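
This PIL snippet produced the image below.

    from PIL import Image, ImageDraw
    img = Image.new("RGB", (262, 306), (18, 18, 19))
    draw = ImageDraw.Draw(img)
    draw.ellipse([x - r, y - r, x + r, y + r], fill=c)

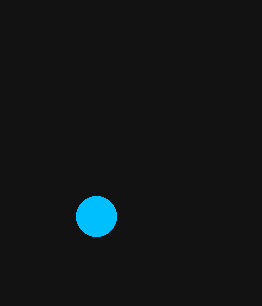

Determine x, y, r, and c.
x = 96, y = 216, r = 20, c = 'deepskyblue'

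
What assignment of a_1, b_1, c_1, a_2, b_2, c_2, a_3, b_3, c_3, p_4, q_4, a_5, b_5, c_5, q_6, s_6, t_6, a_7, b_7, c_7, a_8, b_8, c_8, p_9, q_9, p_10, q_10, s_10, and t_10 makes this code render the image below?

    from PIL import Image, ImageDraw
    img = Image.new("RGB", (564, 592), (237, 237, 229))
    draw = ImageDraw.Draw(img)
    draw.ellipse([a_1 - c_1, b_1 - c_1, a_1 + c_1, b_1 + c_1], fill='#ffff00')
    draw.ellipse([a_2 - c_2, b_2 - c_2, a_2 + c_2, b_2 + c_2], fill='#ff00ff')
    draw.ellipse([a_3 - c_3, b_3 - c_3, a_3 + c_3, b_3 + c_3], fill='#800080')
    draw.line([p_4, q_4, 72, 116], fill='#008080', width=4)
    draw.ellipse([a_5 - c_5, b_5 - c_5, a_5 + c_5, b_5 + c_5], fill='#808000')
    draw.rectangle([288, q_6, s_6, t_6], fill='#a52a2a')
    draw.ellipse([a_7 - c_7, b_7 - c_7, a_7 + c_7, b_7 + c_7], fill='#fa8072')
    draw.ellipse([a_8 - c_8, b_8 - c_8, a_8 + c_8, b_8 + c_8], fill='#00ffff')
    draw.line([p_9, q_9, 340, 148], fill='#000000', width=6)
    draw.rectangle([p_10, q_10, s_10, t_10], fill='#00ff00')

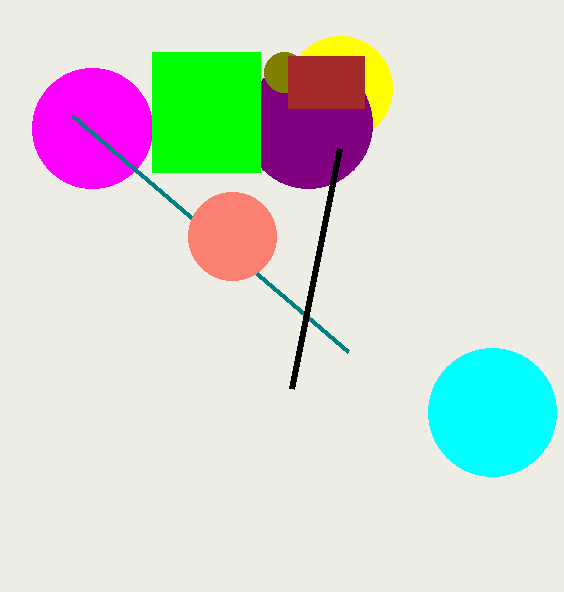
a_1 = 340; b_1 = 88; c_1 = 52; a_2 = 92; b_2 = 128; c_2 = 60; a_3 = 308; b_3 = 124; c_3 = 64; p_4 = 348; q_4 = 352; a_5 = 284; b_5 = 72; c_5 = 20; q_6 = 56; s_6 = 364; t_6 = 108; a_7 = 232; b_7 = 236; c_7 = 44; a_8 = 492; b_8 = 412; c_8 = 64; p_9 = 292; q_9 = 388; p_10 = 152; q_10 = 52; s_10 = 260; t_10 = 172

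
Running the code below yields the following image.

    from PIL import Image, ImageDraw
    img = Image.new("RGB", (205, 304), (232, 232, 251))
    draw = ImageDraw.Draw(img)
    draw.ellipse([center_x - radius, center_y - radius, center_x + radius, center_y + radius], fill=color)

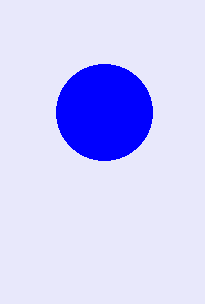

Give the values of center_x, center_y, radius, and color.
center_x = 104
center_y = 112
radius = 48
color = 'blue'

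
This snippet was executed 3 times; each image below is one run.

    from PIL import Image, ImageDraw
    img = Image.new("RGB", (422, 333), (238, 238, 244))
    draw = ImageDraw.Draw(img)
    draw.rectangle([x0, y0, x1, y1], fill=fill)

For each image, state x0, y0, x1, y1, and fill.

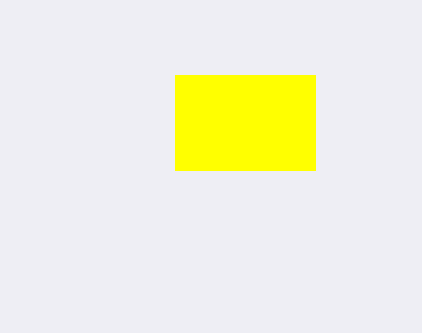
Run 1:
x0 = 175; y0 = 75; x1 = 315; y1 = 170; fill = 'yellow'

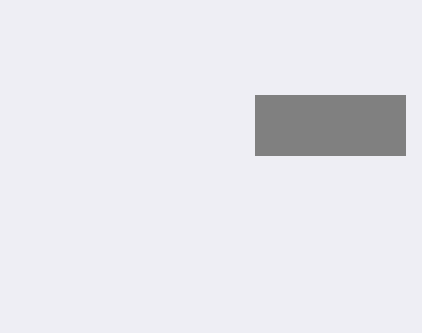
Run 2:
x0 = 255
y0 = 95
x1 = 405
y1 = 155
fill = 'gray'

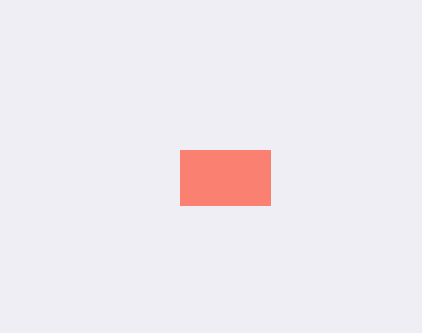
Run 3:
x0 = 180; y0 = 150; x1 = 270; y1 = 205; fill = 'salmon'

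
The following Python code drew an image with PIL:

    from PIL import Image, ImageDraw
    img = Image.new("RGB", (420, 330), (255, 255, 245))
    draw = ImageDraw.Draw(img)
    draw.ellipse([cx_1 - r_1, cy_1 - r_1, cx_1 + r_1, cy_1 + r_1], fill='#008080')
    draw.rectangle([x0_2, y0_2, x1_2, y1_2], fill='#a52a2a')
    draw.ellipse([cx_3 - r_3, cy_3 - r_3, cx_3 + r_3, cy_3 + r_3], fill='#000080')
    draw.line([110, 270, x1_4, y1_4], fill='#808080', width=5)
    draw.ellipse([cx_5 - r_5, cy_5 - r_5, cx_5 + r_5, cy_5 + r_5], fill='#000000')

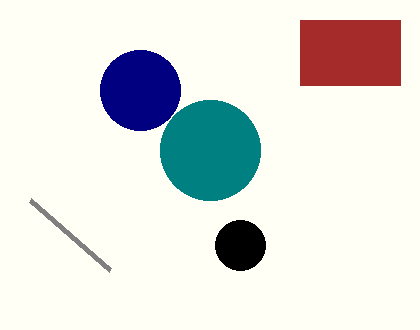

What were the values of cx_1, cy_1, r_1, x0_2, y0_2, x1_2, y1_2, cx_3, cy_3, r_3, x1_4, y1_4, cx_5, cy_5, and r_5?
cx_1 = 210, cy_1 = 150, r_1 = 50, x0_2 = 300, y0_2 = 20, x1_2 = 400, y1_2 = 85, cx_3 = 140, cy_3 = 90, r_3 = 40, x1_4 = 30, y1_4 = 200, cx_5 = 240, cy_5 = 245, r_5 = 25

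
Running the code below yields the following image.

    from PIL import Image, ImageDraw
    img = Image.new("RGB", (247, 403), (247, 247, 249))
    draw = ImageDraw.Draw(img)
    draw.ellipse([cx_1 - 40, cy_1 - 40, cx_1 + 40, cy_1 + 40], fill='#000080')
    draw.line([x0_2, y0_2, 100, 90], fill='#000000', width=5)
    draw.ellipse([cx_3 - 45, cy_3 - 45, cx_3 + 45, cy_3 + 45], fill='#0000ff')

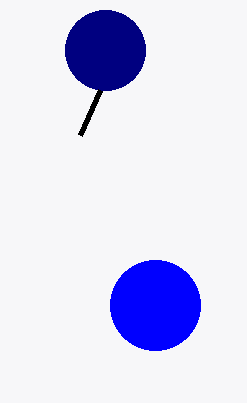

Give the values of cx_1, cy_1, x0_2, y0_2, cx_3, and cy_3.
cx_1 = 105, cy_1 = 50, x0_2 = 80, y0_2 = 135, cx_3 = 155, cy_3 = 305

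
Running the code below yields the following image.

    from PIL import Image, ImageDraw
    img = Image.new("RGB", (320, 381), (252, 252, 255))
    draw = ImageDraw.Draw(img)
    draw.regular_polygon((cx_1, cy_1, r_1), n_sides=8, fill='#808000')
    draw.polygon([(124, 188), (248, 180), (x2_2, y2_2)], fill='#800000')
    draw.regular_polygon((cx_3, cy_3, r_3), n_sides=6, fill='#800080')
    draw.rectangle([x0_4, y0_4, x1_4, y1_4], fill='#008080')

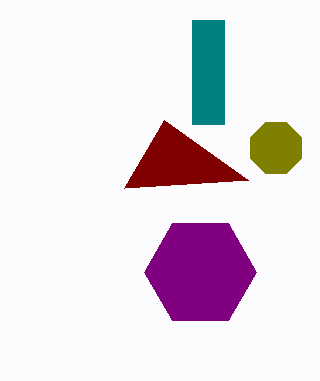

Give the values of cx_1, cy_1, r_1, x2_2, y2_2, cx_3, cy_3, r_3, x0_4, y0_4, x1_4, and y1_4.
cx_1 = 276, cy_1 = 148, r_1 = 28, x2_2 = 164, y2_2 = 120, cx_3 = 200, cy_3 = 272, r_3 = 56, x0_4 = 192, y0_4 = 20, x1_4 = 224, y1_4 = 124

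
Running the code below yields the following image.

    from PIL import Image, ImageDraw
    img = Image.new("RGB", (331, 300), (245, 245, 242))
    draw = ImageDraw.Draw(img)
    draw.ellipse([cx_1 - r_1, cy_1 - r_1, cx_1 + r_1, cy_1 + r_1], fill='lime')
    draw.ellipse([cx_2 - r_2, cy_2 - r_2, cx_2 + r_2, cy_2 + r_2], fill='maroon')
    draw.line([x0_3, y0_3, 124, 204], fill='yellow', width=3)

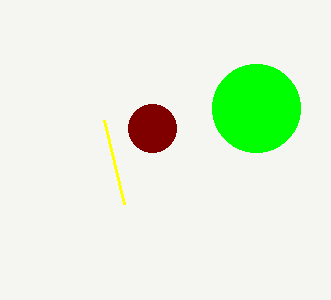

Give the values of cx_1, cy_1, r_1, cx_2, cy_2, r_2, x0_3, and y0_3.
cx_1 = 256; cy_1 = 108; r_1 = 44; cx_2 = 152; cy_2 = 128; r_2 = 24; x0_3 = 104; y0_3 = 120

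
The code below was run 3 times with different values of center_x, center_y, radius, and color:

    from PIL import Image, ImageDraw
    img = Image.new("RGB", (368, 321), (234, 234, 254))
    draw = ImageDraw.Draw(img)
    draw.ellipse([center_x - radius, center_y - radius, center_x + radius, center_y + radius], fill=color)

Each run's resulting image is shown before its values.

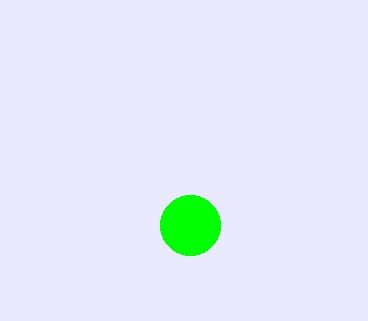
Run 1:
center_x = 190
center_y = 225
radius = 30
color = 'lime'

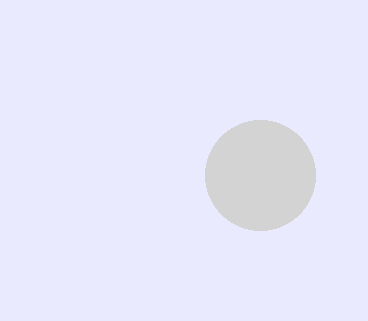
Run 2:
center_x = 260
center_y = 175
radius = 55
color = 'lightgray'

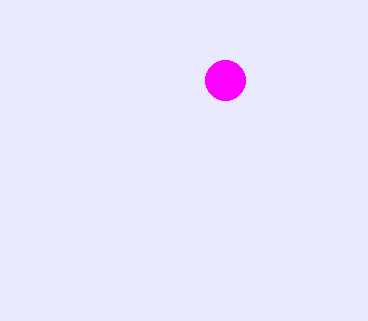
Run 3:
center_x = 225
center_y = 80
radius = 20
color = 'magenta'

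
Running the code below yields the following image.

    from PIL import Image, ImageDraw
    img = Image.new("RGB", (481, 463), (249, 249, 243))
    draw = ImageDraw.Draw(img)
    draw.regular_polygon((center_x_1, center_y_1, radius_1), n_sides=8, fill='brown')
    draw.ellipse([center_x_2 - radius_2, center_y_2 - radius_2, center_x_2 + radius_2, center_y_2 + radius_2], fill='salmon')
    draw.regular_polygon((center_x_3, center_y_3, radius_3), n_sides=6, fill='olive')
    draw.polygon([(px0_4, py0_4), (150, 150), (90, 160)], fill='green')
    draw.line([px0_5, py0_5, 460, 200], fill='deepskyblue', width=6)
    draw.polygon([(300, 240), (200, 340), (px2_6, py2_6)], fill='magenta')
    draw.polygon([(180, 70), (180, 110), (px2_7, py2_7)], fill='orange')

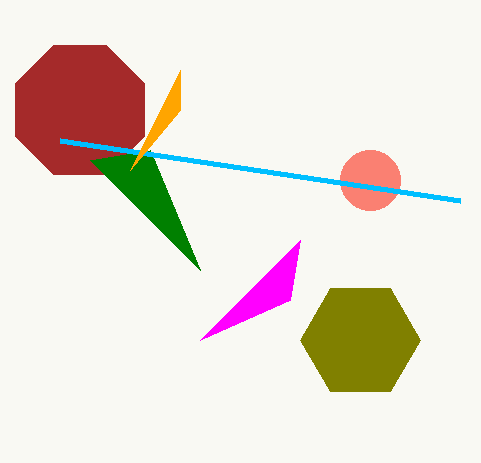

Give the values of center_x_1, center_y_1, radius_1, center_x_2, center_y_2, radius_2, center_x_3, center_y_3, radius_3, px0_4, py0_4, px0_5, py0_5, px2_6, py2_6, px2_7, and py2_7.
center_x_1 = 80; center_y_1 = 110; radius_1 = 70; center_x_2 = 370; center_y_2 = 180; radius_2 = 30; center_x_3 = 360; center_y_3 = 340; radius_3 = 60; px0_4 = 200; py0_4 = 270; px0_5 = 60; py0_5 = 140; px2_6 = 290; py2_6 = 300; px2_7 = 130; py2_7 = 170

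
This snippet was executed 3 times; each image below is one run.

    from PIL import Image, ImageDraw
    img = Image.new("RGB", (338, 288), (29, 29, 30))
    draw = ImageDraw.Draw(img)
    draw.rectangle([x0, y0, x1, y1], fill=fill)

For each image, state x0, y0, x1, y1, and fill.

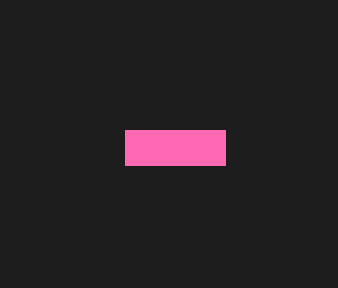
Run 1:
x0 = 125
y0 = 130
x1 = 225
y1 = 165
fill = 'hotpink'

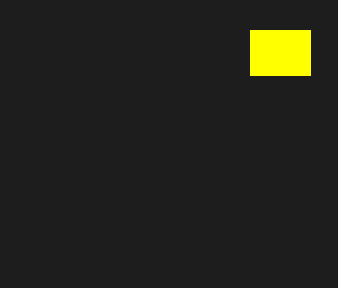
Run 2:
x0 = 250; y0 = 30; x1 = 310; y1 = 75; fill = 'yellow'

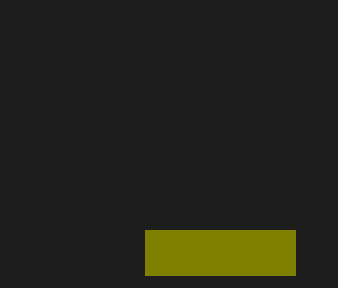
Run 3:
x0 = 145; y0 = 230; x1 = 295; y1 = 275; fill = 'olive'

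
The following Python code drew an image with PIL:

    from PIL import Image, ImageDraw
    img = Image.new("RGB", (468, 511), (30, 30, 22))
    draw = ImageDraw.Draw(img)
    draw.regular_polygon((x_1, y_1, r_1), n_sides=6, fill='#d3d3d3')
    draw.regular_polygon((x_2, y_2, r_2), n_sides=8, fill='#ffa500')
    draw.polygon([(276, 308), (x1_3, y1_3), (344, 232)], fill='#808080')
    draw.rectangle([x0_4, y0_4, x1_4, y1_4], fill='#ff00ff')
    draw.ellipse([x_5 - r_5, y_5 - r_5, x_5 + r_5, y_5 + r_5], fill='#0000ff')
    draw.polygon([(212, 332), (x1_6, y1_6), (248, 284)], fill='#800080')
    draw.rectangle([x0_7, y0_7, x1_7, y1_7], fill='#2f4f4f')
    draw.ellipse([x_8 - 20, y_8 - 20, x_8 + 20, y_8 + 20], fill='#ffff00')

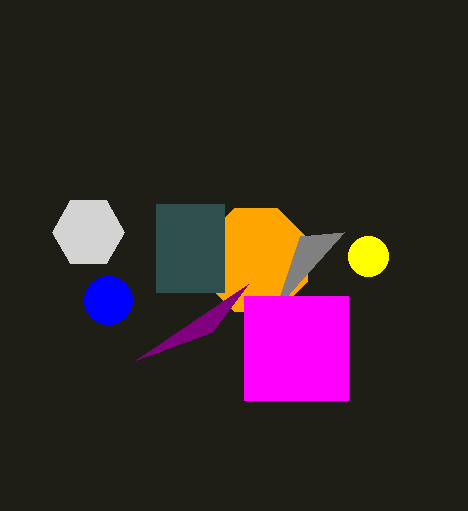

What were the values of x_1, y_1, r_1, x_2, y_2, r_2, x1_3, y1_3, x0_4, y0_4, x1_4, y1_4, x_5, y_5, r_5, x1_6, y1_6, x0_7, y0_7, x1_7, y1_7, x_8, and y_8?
x_1 = 88; y_1 = 232; r_1 = 36; x_2 = 256; y_2 = 260; r_2 = 56; x1_3 = 300; y1_3 = 236; x0_4 = 244; y0_4 = 296; x1_4 = 348; y1_4 = 400; x_5 = 108; y_5 = 300; r_5 = 24; x1_6 = 136; y1_6 = 360; x0_7 = 156; y0_7 = 204; x1_7 = 224; y1_7 = 292; x_8 = 368; y_8 = 256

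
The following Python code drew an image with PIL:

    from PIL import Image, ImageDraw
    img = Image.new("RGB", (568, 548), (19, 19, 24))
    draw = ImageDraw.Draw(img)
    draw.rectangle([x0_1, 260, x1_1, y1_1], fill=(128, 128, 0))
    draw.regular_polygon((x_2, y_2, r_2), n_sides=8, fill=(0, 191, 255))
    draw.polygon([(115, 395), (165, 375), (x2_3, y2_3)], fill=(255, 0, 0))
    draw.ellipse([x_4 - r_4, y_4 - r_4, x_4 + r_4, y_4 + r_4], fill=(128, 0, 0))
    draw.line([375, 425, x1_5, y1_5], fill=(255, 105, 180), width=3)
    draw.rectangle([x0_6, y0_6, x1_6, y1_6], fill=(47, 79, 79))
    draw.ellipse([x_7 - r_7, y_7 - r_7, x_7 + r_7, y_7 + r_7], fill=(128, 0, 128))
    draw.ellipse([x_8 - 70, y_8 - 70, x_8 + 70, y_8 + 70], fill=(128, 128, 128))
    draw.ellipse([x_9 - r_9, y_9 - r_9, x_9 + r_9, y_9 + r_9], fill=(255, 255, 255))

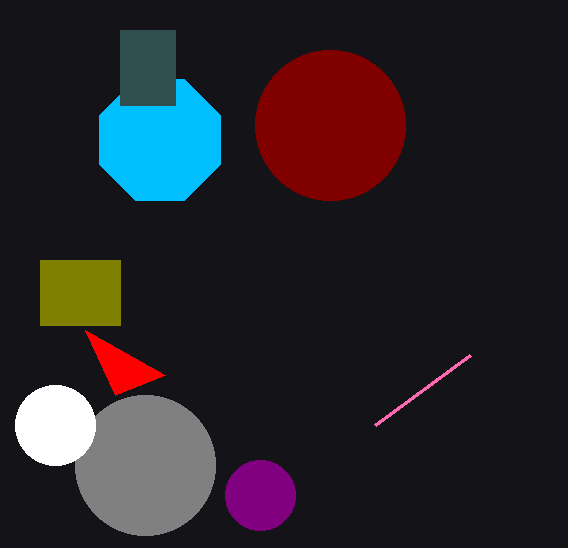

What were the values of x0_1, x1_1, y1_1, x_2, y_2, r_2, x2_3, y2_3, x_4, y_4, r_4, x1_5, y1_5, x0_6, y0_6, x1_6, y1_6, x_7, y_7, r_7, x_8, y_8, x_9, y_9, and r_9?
x0_1 = 40
x1_1 = 120
y1_1 = 325
x_2 = 160
y_2 = 140
r_2 = 65
x2_3 = 85
y2_3 = 330
x_4 = 330
y_4 = 125
r_4 = 75
x1_5 = 470
y1_5 = 355
x0_6 = 120
y0_6 = 30
x1_6 = 175
y1_6 = 105
x_7 = 260
y_7 = 495
r_7 = 35
x_8 = 145
y_8 = 465
x_9 = 55
y_9 = 425
r_9 = 40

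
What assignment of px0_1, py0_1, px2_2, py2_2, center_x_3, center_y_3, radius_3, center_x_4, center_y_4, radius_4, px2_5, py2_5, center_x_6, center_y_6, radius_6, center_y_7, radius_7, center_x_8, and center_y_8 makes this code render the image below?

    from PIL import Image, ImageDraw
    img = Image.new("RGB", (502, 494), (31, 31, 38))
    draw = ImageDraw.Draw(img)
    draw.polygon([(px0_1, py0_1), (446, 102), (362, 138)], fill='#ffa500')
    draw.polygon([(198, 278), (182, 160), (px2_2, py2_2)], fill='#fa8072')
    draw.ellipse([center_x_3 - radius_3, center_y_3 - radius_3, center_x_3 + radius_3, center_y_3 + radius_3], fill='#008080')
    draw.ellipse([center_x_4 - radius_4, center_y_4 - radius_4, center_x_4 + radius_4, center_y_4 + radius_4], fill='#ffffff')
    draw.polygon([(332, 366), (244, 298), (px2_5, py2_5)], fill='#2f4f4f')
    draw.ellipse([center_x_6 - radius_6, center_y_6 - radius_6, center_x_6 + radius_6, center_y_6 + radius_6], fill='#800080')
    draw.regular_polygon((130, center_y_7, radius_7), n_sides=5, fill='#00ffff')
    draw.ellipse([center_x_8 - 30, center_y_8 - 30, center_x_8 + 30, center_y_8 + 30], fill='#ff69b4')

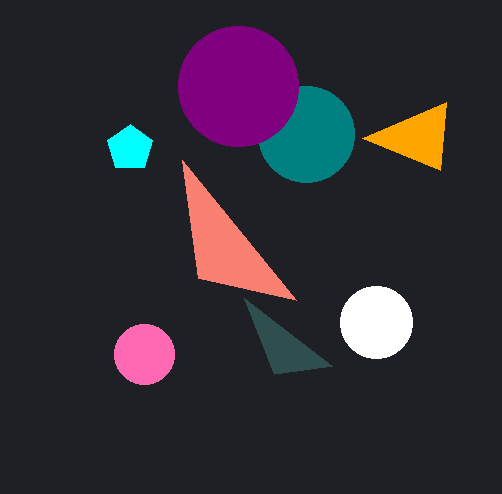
px0_1 = 440, py0_1 = 170, px2_2 = 296, py2_2 = 300, center_x_3 = 306, center_y_3 = 134, radius_3 = 48, center_x_4 = 376, center_y_4 = 322, radius_4 = 36, px2_5 = 274, py2_5 = 374, center_x_6 = 238, center_y_6 = 86, radius_6 = 60, center_y_7 = 148, radius_7 = 24, center_x_8 = 144, center_y_8 = 354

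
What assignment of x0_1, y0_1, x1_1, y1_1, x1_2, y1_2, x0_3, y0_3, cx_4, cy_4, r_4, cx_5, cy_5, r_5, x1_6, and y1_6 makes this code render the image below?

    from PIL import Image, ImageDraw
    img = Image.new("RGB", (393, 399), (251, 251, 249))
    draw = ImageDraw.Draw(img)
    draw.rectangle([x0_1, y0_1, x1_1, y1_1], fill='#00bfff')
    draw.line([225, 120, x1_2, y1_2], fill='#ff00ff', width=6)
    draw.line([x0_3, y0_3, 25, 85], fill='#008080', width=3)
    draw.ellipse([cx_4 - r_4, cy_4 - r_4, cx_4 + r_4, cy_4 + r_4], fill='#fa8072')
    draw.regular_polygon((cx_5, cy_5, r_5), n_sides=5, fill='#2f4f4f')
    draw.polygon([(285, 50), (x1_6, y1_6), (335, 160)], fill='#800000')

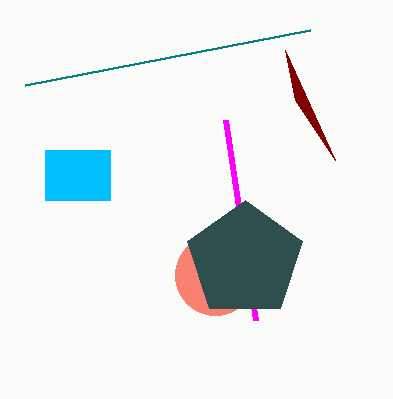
x0_1 = 45; y0_1 = 150; x1_1 = 110; y1_1 = 200; x1_2 = 255; y1_2 = 320; x0_3 = 310; y0_3 = 30; cx_4 = 215; cy_4 = 275; r_4 = 40; cx_5 = 245; cy_5 = 260; r_5 = 60; x1_6 = 295; y1_6 = 100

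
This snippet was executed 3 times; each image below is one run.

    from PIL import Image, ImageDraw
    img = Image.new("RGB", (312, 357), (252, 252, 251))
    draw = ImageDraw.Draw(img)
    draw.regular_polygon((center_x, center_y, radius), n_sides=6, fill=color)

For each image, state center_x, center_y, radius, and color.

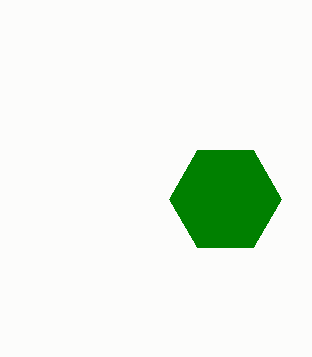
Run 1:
center_x = 225, center_y = 199, radius = 56, color = 'green'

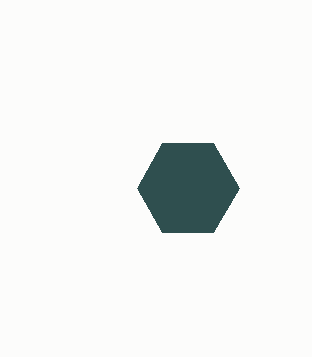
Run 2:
center_x = 188
center_y = 188
radius = 51
color = 'darkslategray'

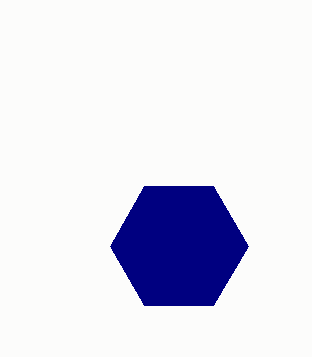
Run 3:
center_x = 179; center_y = 246; radius = 69; color = 'navy'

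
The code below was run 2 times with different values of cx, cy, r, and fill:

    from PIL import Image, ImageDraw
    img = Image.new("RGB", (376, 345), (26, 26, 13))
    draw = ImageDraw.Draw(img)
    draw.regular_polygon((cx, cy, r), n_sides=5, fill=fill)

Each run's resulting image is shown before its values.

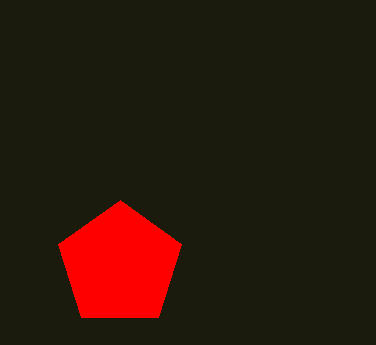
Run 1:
cx = 120; cy = 265; r = 65; fill = 'red'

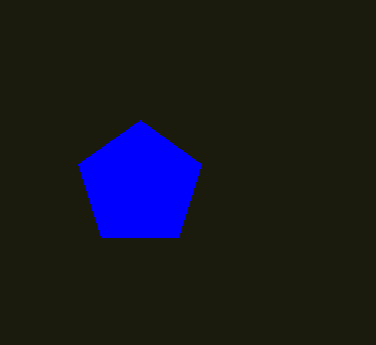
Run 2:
cx = 140, cy = 185, r = 65, fill = 'blue'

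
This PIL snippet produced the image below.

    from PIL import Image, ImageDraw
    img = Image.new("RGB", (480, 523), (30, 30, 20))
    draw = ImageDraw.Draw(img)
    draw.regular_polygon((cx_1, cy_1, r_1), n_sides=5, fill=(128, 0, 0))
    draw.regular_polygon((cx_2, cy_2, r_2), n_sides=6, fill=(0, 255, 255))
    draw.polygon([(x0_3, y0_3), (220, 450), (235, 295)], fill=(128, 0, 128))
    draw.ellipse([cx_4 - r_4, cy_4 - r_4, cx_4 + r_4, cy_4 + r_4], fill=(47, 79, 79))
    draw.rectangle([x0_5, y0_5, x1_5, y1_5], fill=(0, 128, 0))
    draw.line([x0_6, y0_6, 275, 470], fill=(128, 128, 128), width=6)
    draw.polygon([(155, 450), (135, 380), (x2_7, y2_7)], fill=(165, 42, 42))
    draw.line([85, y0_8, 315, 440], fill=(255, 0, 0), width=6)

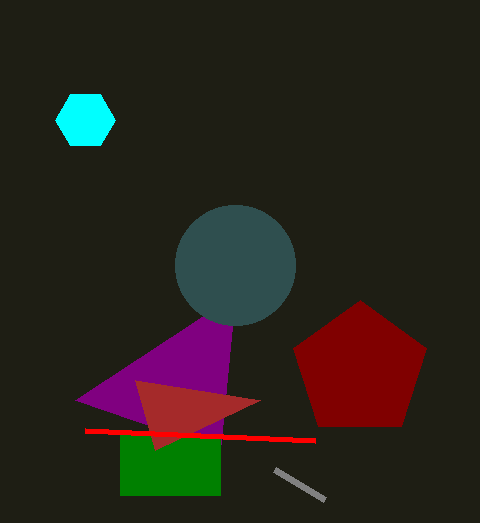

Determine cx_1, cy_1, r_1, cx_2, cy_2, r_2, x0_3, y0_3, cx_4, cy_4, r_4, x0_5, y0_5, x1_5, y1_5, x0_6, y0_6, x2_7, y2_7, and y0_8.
cx_1 = 360; cy_1 = 370; r_1 = 70; cx_2 = 85; cy_2 = 120; r_2 = 30; x0_3 = 75; y0_3 = 400; cx_4 = 235; cy_4 = 265; r_4 = 60; x0_5 = 120; y0_5 = 435; x1_5 = 220; y1_5 = 495; x0_6 = 325; y0_6 = 500; x2_7 = 260; y2_7 = 400; y0_8 = 430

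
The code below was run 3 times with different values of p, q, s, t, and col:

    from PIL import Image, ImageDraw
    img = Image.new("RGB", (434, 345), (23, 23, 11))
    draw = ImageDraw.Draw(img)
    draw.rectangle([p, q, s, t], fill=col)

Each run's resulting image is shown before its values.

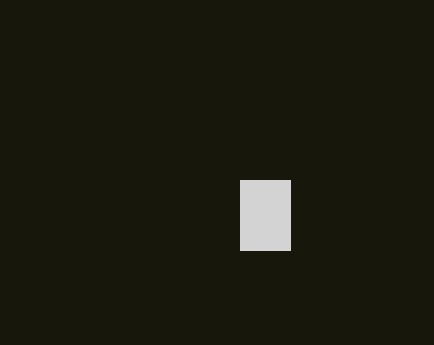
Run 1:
p = 240
q = 180
s = 290
t = 250
col = 'lightgray'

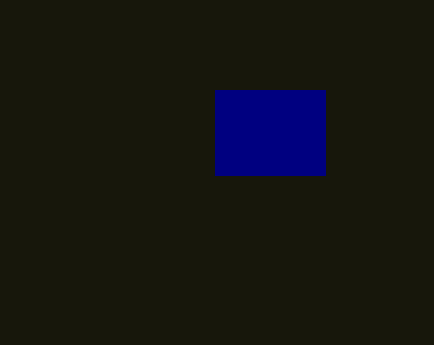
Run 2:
p = 215, q = 90, s = 325, t = 175, col = 'navy'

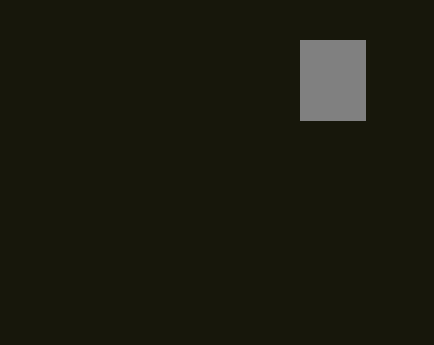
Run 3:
p = 300; q = 40; s = 365; t = 120; col = 'gray'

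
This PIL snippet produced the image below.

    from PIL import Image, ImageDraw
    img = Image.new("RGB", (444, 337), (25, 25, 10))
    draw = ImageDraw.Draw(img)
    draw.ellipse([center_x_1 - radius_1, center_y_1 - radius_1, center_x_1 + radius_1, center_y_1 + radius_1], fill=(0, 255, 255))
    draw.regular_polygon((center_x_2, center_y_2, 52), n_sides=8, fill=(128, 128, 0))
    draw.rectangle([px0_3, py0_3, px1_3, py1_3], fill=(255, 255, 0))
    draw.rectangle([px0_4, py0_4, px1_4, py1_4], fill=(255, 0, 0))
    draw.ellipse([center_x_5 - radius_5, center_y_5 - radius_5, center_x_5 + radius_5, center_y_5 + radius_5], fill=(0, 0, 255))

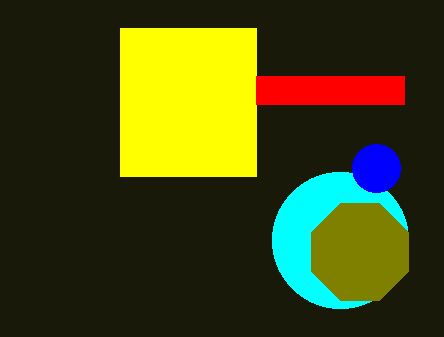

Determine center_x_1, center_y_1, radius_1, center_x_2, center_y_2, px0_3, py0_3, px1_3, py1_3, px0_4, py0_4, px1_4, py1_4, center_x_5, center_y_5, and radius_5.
center_x_1 = 340; center_y_1 = 240; radius_1 = 68; center_x_2 = 360; center_y_2 = 252; px0_3 = 120; py0_3 = 28; px1_3 = 256; py1_3 = 176; px0_4 = 256; py0_4 = 76; px1_4 = 404; py1_4 = 104; center_x_5 = 376; center_y_5 = 168; radius_5 = 24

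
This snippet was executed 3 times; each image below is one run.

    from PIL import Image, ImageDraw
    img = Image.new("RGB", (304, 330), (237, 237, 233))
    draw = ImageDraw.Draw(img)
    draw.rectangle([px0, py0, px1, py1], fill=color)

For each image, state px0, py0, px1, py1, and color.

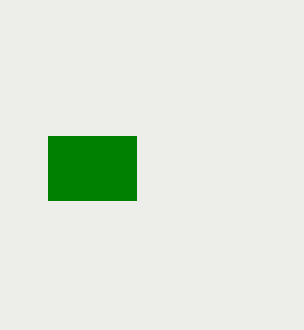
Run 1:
px0 = 48, py0 = 136, px1 = 136, py1 = 200, color = 'green'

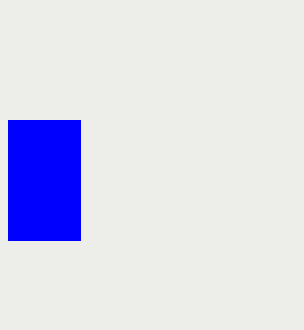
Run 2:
px0 = 8
py0 = 120
px1 = 80
py1 = 240
color = 'blue'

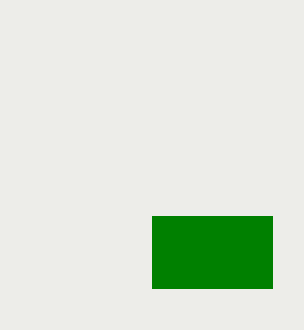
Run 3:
px0 = 152, py0 = 216, px1 = 272, py1 = 288, color = 'green'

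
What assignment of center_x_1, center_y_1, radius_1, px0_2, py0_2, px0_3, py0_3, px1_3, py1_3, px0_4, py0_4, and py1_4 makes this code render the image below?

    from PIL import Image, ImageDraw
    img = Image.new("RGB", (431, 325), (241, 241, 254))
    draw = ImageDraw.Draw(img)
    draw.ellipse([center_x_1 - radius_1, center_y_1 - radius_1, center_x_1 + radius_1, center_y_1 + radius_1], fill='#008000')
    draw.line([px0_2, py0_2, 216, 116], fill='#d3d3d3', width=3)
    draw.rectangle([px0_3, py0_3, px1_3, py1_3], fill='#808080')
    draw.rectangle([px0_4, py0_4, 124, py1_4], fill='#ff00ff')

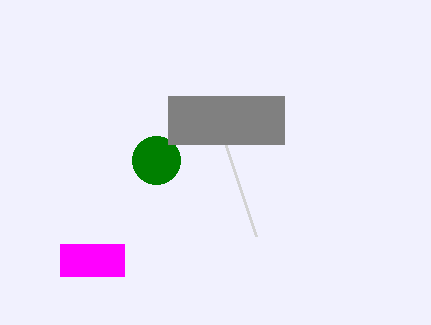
center_x_1 = 156
center_y_1 = 160
radius_1 = 24
px0_2 = 256
py0_2 = 236
px0_3 = 168
py0_3 = 96
px1_3 = 284
py1_3 = 144
px0_4 = 60
py0_4 = 244
py1_4 = 276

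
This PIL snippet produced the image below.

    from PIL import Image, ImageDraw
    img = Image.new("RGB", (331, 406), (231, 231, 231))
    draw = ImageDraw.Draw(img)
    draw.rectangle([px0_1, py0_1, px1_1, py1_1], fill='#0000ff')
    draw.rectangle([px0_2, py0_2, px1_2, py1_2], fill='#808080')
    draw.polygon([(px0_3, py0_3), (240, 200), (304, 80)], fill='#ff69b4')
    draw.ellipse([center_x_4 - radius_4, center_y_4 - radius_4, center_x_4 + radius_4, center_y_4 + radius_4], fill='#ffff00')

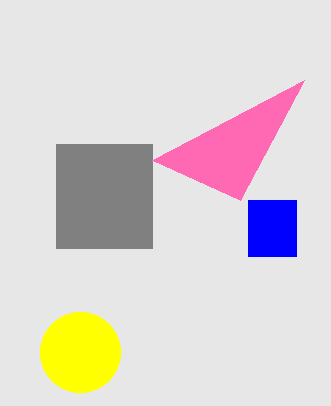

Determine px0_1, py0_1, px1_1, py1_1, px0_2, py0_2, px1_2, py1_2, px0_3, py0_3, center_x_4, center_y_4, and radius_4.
px0_1 = 248
py0_1 = 200
px1_1 = 296
py1_1 = 256
px0_2 = 56
py0_2 = 144
px1_2 = 152
py1_2 = 248
px0_3 = 152
py0_3 = 160
center_x_4 = 80
center_y_4 = 352
radius_4 = 40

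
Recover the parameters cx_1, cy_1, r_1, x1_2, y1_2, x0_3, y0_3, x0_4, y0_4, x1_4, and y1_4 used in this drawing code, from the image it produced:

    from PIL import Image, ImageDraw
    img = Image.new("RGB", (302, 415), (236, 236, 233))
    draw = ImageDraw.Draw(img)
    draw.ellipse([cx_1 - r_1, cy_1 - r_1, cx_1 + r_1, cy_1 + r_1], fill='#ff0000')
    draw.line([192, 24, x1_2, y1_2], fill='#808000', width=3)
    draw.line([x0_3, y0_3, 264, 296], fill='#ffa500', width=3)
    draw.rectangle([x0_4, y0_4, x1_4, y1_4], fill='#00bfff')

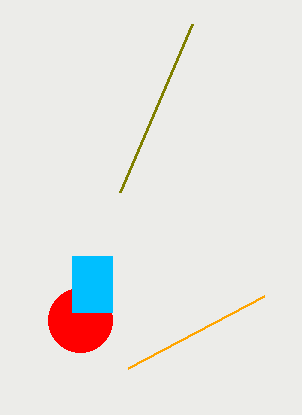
cx_1 = 80; cy_1 = 320; r_1 = 32; x1_2 = 120; y1_2 = 192; x0_3 = 128; y0_3 = 368; x0_4 = 72; y0_4 = 256; x1_4 = 112; y1_4 = 312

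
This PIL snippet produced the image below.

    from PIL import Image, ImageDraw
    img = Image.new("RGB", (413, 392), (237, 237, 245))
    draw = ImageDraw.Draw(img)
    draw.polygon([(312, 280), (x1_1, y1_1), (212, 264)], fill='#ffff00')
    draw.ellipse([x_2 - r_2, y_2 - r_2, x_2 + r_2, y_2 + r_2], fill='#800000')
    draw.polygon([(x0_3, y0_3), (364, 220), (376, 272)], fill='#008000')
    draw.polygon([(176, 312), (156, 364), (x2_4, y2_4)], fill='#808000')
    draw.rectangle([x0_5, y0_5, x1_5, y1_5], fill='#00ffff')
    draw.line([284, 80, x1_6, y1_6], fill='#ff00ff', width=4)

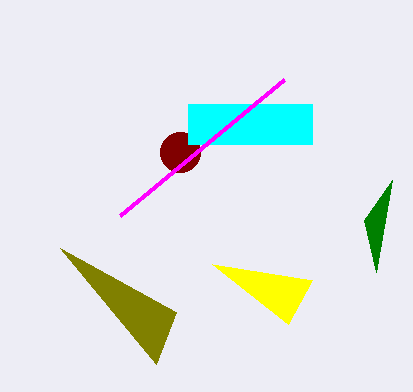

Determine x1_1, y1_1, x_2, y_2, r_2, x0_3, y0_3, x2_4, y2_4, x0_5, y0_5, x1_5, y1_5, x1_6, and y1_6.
x1_1 = 288, y1_1 = 324, x_2 = 180, y_2 = 152, r_2 = 20, x0_3 = 392, y0_3 = 180, x2_4 = 60, y2_4 = 248, x0_5 = 188, y0_5 = 104, x1_5 = 312, y1_5 = 144, x1_6 = 120, y1_6 = 216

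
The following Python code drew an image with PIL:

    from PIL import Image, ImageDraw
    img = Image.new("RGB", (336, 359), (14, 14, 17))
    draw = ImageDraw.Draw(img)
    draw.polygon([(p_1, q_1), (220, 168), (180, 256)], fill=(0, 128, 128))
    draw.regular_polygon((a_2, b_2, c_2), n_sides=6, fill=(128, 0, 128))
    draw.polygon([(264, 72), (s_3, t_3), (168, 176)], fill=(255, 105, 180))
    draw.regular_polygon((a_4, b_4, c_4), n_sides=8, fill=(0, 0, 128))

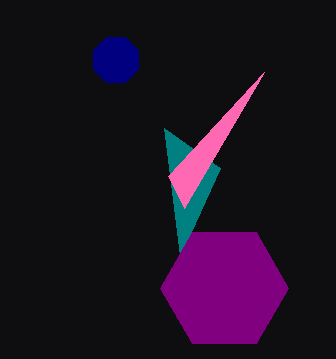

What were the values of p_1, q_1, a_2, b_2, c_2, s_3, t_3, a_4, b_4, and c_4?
p_1 = 164, q_1 = 128, a_2 = 224, b_2 = 288, c_2 = 64, s_3 = 184, t_3 = 208, a_4 = 116, b_4 = 60, c_4 = 24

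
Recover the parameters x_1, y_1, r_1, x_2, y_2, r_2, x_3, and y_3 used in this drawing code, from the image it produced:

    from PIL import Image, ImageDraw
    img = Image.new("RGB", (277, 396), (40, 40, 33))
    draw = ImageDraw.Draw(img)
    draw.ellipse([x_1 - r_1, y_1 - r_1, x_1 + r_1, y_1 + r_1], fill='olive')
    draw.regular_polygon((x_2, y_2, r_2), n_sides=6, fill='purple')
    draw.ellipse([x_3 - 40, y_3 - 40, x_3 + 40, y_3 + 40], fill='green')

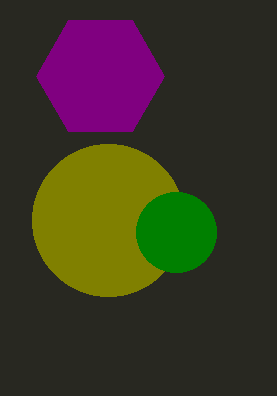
x_1 = 108; y_1 = 220; r_1 = 76; x_2 = 100; y_2 = 76; r_2 = 64; x_3 = 176; y_3 = 232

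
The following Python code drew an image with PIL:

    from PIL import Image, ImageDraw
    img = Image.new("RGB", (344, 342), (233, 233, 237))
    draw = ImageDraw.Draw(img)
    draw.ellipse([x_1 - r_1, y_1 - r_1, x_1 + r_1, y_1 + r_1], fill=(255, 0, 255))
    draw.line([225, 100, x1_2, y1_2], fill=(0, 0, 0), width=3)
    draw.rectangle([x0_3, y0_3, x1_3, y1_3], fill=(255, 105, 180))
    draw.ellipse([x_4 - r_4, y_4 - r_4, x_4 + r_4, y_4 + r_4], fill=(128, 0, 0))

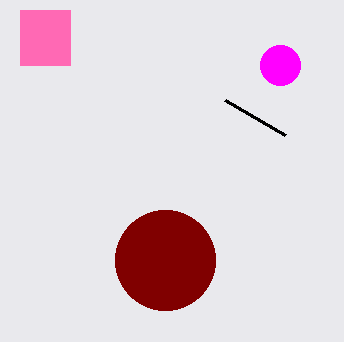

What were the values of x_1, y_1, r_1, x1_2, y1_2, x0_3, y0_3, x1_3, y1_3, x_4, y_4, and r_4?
x_1 = 280
y_1 = 65
r_1 = 20
x1_2 = 285
y1_2 = 135
x0_3 = 20
y0_3 = 10
x1_3 = 70
y1_3 = 65
x_4 = 165
y_4 = 260
r_4 = 50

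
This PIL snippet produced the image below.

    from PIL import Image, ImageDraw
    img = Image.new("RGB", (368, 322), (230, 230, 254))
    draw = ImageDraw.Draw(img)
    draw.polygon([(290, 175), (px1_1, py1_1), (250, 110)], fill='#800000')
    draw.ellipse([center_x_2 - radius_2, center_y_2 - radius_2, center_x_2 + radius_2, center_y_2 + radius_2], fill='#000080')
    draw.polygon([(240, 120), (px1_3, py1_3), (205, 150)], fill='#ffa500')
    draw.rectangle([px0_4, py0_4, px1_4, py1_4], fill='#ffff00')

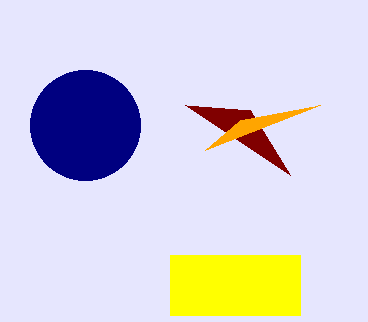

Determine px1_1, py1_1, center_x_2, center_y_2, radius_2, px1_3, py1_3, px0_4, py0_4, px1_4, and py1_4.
px1_1 = 185; py1_1 = 105; center_x_2 = 85; center_y_2 = 125; radius_2 = 55; px1_3 = 320; py1_3 = 105; px0_4 = 170; py0_4 = 255; px1_4 = 300; py1_4 = 315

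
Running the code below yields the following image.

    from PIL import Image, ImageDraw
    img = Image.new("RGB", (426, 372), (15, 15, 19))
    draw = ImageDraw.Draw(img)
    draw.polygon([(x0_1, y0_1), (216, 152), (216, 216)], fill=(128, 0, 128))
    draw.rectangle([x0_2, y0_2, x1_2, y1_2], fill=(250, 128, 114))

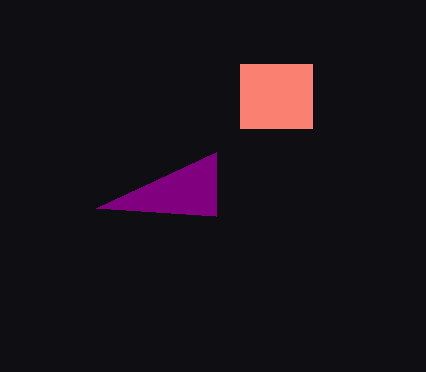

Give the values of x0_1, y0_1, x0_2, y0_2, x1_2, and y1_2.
x0_1 = 96; y0_1 = 208; x0_2 = 240; y0_2 = 64; x1_2 = 312; y1_2 = 128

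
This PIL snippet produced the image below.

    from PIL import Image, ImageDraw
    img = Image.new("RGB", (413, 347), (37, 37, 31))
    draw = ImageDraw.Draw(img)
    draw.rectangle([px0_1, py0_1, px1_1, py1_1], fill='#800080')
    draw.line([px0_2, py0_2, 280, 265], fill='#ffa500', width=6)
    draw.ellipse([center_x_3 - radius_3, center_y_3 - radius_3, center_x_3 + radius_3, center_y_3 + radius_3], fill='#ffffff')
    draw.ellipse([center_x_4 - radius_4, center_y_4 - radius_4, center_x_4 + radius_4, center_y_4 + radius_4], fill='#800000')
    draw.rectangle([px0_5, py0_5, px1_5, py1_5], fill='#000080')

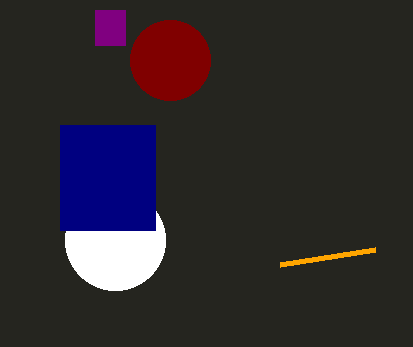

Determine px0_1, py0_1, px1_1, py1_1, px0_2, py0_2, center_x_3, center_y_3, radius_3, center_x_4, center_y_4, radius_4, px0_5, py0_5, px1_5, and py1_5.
px0_1 = 95, py0_1 = 10, px1_1 = 125, py1_1 = 45, px0_2 = 375, py0_2 = 250, center_x_3 = 115, center_y_3 = 240, radius_3 = 50, center_x_4 = 170, center_y_4 = 60, radius_4 = 40, px0_5 = 60, py0_5 = 125, px1_5 = 155, py1_5 = 230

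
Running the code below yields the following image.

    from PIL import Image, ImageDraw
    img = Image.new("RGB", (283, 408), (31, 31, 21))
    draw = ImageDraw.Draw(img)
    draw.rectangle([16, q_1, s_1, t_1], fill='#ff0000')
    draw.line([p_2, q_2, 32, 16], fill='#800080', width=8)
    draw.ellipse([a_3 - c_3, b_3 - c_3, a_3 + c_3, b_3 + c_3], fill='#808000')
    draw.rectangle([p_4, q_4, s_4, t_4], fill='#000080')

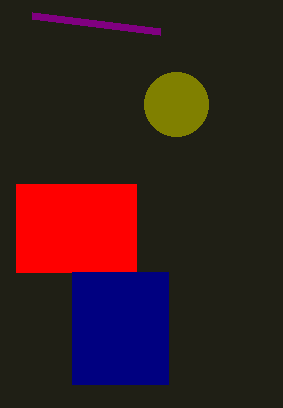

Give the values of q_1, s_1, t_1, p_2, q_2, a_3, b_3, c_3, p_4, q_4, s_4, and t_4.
q_1 = 184
s_1 = 136
t_1 = 272
p_2 = 160
q_2 = 32
a_3 = 176
b_3 = 104
c_3 = 32
p_4 = 72
q_4 = 272
s_4 = 168
t_4 = 384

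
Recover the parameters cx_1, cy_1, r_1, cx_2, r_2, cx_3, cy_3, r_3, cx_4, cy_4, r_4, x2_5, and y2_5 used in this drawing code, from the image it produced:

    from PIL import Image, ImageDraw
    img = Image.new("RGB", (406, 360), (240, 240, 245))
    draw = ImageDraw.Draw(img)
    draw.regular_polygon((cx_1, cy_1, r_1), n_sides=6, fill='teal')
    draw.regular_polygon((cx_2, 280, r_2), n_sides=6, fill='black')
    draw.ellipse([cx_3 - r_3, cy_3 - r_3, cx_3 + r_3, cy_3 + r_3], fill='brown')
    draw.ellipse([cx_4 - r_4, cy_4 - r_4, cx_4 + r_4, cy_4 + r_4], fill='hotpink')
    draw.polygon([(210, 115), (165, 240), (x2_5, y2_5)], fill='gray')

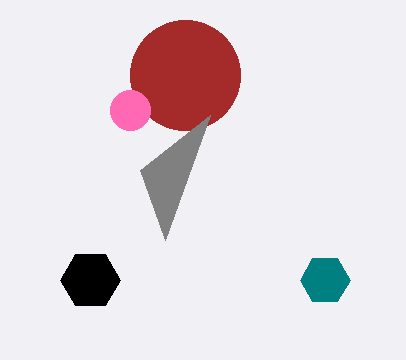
cx_1 = 325, cy_1 = 280, r_1 = 25, cx_2 = 90, r_2 = 30, cx_3 = 185, cy_3 = 75, r_3 = 55, cx_4 = 130, cy_4 = 110, r_4 = 20, x2_5 = 140, y2_5 = 170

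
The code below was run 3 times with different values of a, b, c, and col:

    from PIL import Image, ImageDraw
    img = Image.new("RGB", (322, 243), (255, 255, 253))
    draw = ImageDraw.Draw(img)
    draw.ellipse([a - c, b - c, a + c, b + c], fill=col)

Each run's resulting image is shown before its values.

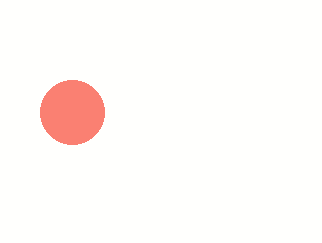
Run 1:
a = 72, b = 112, c = 32, col = 'salmon'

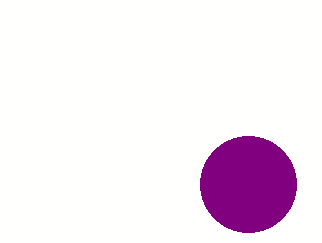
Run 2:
a = 248
b = 184
c = 48
col = 'purple'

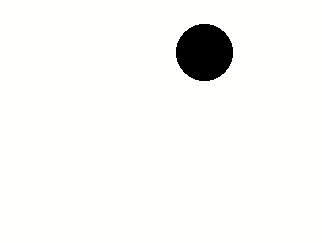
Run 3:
a = 204; b = 52; c = 28; col = 'black'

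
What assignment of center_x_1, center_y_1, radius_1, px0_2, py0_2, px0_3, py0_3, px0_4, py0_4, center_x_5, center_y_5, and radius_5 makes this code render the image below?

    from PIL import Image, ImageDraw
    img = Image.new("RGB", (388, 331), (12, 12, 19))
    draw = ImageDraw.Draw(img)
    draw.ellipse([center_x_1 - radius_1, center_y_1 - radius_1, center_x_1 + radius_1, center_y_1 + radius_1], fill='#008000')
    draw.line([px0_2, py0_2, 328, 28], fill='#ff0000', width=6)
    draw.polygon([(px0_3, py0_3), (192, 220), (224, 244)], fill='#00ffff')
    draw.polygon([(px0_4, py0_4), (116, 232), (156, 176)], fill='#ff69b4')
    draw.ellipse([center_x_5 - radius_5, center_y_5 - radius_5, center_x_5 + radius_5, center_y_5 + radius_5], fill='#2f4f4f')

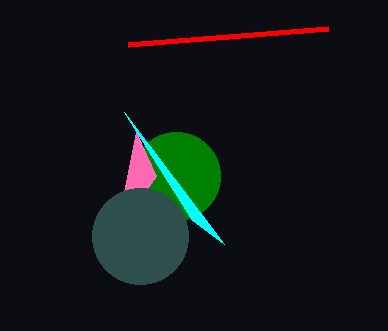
center_x_1 = 176
center_y_1 = 176
radius_1 = 44
px0_2 = 128
py0_2 = 44
px0_3 = 124
py0_3 = 112
px0_4 = 136
py0_4 = 132
center_x_5 = 140
center_y_5 = 236
radius_5 = 48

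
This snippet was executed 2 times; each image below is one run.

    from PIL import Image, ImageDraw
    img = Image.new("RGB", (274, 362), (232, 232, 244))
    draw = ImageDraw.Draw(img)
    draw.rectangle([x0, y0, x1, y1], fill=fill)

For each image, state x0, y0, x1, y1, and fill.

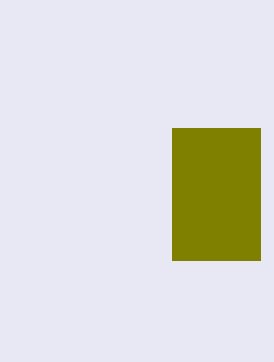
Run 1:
x0 = 172, y0 = 128, x1 = 260, y1 = 260, fill = 'olive'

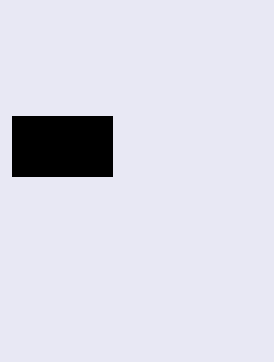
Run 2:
x0 = 12; y0 = 116; x1 = 112; y1 = 176; fill = 'black'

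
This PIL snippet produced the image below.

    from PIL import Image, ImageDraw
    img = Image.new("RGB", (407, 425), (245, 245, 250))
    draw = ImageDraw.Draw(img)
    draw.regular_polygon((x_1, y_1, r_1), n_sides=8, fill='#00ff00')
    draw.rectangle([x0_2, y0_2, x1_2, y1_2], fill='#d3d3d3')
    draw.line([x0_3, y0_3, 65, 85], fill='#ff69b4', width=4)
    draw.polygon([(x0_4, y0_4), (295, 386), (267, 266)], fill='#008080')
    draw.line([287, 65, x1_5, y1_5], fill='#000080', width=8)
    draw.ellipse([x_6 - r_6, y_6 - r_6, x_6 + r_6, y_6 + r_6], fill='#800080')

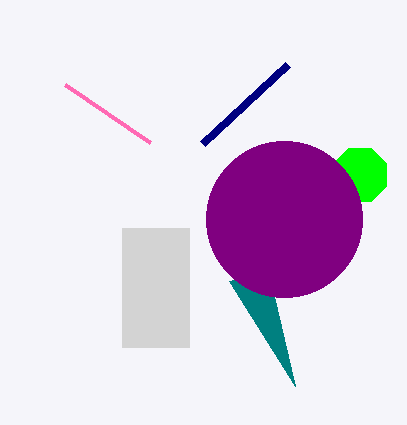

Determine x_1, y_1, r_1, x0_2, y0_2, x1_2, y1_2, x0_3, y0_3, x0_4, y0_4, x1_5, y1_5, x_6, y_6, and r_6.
x_1 = 360
y_1 = 175
r_1 = 29
x0_2 = 122
y0_2 = 228
x1_2 = 189
y1_2 = 347
x0_3 = 150
y0_3 = 143
x0_4 = 229
y0_4 = 281
x1_5 = 202
y1_5 = 144
x_6 = 284
y_6 = 219
r_6 = 78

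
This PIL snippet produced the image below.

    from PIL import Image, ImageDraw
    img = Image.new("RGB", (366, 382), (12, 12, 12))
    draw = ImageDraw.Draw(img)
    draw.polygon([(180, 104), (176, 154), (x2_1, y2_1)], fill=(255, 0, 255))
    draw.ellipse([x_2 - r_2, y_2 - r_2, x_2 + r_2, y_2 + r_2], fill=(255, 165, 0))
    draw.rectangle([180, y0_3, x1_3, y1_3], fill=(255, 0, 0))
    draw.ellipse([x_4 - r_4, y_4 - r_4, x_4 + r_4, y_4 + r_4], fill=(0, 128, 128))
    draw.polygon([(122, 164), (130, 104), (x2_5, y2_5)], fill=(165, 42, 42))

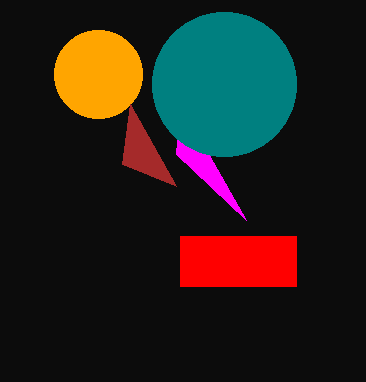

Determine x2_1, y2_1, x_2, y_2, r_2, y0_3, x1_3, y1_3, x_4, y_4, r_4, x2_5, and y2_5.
x2_1 = 246, y2_1 = 220, x_2 = 98, y_2 = 74, r_2 = 44, y0_3 = 236, x1_3 = 296, y1_3 = 286, x_4 = 224, y_4 = 84, r_4 = 72, x2_5 = 176, y2_5 = 186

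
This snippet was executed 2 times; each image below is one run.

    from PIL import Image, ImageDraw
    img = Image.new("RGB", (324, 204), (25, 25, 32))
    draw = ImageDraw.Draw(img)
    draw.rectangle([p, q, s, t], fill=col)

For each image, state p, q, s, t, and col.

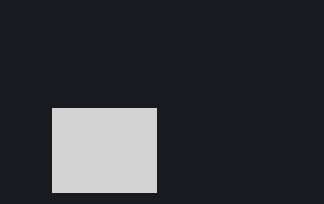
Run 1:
p = 52; q = 108; s = 156; t = 192; col = 'lightgray'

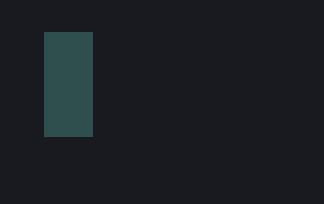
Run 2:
p = 44
q = 32
s = 92
t = 136
col = 'darkslategray'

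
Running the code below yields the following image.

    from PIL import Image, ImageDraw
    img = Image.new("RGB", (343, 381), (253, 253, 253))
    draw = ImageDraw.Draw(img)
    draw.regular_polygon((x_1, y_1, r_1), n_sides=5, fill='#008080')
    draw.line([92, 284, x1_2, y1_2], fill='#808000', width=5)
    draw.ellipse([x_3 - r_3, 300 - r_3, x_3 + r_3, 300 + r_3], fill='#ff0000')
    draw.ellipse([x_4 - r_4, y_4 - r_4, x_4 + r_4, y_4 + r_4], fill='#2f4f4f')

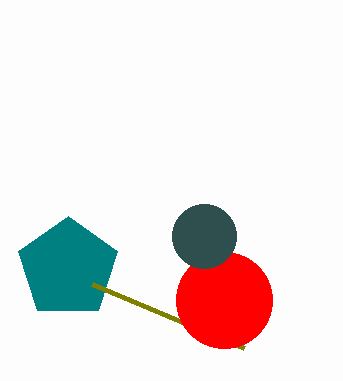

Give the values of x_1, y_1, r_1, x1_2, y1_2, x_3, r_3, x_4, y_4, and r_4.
x_1 = 68
y_1 = 268
r_1 = 52
x1_2 = 244
y1_2 = 348
x_3 = 224
r_3 = 48
x_4 = 204
y_4 = 236
r_4 = 32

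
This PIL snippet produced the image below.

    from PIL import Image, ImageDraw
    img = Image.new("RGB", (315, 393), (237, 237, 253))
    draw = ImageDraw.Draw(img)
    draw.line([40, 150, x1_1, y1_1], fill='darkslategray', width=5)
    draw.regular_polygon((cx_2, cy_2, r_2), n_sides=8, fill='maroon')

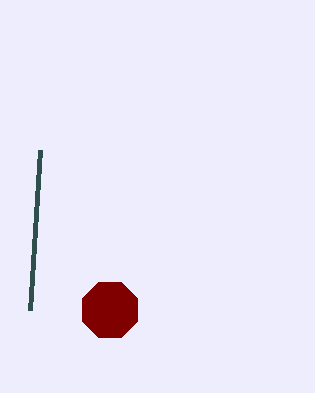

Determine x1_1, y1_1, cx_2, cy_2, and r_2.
x1_1 = 30, y1_1 = 310, cx_2 = 110, cy_2 = 310, r_2 = 30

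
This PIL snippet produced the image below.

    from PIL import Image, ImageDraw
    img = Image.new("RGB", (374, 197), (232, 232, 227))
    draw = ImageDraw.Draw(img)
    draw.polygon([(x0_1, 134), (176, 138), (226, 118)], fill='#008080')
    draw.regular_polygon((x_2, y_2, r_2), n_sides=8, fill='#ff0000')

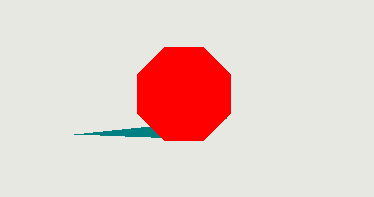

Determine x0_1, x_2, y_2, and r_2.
x0_1 = 74, x_2 = 184, y_2 = 94, r_2 = 50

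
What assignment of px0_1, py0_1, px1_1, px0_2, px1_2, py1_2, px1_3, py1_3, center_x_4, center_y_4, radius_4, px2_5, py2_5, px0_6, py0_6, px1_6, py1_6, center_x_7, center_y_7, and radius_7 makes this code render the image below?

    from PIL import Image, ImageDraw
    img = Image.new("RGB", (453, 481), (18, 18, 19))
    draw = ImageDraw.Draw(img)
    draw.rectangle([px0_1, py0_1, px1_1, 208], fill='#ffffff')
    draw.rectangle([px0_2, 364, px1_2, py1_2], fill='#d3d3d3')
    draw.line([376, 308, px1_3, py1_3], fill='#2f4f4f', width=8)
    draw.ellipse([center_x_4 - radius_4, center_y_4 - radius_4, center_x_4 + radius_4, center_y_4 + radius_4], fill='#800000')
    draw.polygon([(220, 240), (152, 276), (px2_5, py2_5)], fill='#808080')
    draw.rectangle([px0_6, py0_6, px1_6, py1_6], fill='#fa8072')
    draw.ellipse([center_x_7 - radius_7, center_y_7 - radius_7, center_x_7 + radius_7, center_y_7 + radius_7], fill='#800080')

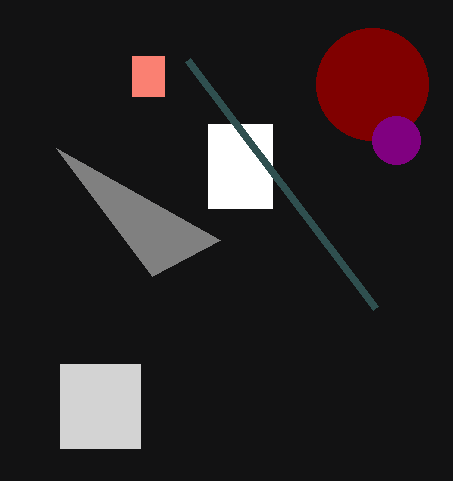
px0_1 = 208; py0_1 = 124; px1_1 = 272; px0_2 = 60; px1_2 = 140; py1_2 = 448; px1_3 = 188; py1_3 = 60; center_x_4 = 372; center_y_4 = 84; radius_4 = 56; px2_5 = 56; py2_5 = 148; px0_6 = 132; py0_6 = 56; px1_6 = 164; py1_6 = 96; center_x_7 = 396; center_y_7 = 140; radius_7 = 24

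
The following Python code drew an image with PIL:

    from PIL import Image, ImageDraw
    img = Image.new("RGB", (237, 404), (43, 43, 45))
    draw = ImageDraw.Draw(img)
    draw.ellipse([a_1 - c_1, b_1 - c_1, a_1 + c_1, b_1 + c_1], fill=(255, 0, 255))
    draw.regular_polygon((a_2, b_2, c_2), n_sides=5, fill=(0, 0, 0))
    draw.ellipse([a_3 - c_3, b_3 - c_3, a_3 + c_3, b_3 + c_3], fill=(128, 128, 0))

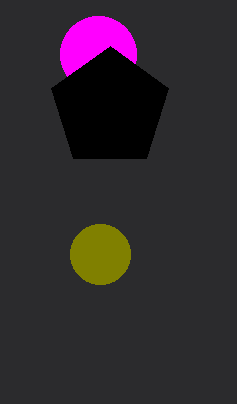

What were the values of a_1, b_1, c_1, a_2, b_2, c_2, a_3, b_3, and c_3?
a_1 = 98
b_1 = 54
c_1 = 38
a_2 = 110
b_2 = 108
c_2 = 62
a_3 = 100
b_3 = 254
c_3 = 30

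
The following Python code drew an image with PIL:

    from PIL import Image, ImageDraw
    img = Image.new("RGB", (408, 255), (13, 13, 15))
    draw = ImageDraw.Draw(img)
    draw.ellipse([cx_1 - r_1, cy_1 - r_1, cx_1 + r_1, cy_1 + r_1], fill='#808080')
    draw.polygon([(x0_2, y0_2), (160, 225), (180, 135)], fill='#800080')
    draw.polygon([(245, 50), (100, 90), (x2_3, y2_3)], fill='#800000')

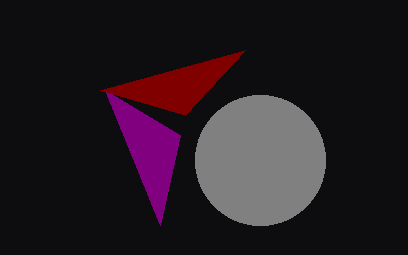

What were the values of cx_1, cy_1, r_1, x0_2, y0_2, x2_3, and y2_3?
cx_1 = 260; cy_1 = 160; r_1 = 65; x0_2 = 105; y0_2 = 90; x2_3 = 185; y2_3 = 115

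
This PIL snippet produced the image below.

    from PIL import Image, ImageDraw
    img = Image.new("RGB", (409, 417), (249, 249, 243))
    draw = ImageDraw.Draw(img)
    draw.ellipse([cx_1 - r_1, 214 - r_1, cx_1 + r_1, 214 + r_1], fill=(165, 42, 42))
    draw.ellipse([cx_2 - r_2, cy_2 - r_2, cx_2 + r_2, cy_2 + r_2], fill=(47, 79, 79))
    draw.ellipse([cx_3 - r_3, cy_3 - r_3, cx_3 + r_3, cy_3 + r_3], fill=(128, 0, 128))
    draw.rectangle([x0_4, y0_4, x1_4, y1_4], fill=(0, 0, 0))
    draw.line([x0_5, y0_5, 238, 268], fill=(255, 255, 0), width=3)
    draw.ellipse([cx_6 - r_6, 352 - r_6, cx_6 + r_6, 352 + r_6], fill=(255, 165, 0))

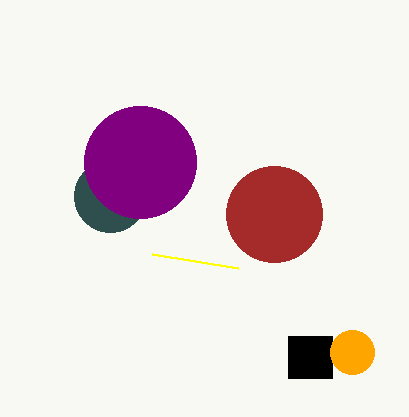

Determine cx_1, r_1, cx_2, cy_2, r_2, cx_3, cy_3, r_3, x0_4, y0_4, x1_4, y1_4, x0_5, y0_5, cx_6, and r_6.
cx_1 = 274
r_1 = 48
cx_2 = 110
cy_2 = 196
r_2 = 36
cx_3 = 140
cy_3 = 162
r_3 = 56
x0_4 = 288
y0_4 = 336
x1_4 = 332
y1_4 = 378
x0_5 = 152
y0_5 = 254
cx_6 = 352
r_6 = 22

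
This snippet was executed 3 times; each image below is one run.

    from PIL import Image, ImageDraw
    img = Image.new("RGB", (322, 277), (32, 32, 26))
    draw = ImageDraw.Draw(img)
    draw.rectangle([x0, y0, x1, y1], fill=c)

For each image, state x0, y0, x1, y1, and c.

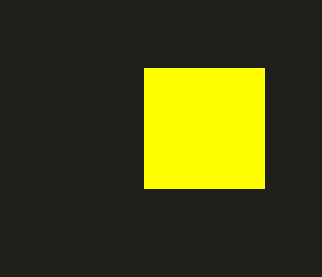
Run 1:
x0 = 144, y0 = 68, x1 = 264, y1 = 188, c = 'yellow'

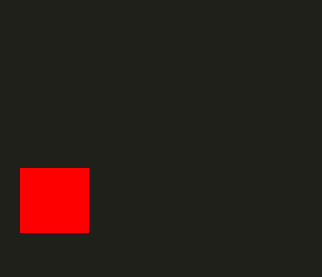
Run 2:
x0 = 20; y0 = 168; x1 = 88; y1 = 232; c = 'red'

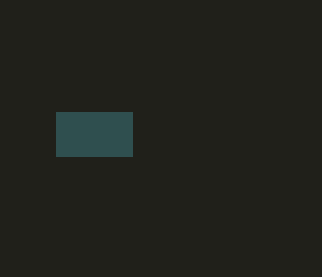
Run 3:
x0 = 56
y0 = 112
x1 = 132
y1 = 156
c = 'darkslategray'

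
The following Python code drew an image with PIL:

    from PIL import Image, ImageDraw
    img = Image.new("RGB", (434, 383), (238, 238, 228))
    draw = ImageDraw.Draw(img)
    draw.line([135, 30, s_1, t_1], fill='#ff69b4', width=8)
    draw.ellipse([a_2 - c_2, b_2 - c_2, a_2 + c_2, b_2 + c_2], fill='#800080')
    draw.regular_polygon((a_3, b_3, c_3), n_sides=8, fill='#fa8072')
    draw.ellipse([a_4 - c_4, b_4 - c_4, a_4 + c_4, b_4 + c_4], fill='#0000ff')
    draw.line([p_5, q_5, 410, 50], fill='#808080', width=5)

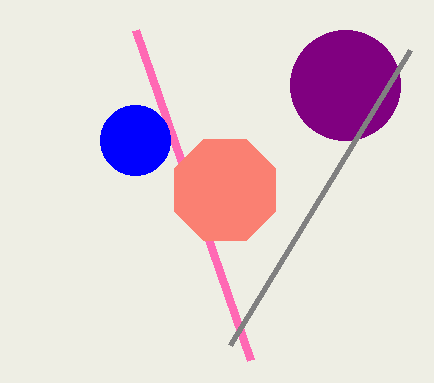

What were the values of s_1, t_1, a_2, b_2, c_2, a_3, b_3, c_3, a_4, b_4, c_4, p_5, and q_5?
s_1 = 250
t_1 = 360
a_2 = 345
b_2 = 85
c_2 = 55
a_3 = 225
b_3 = 190
c_3 = 55
a_4 = 135
b_4 = 140
c_4 = 35
p_5 = 230
q_5 = 345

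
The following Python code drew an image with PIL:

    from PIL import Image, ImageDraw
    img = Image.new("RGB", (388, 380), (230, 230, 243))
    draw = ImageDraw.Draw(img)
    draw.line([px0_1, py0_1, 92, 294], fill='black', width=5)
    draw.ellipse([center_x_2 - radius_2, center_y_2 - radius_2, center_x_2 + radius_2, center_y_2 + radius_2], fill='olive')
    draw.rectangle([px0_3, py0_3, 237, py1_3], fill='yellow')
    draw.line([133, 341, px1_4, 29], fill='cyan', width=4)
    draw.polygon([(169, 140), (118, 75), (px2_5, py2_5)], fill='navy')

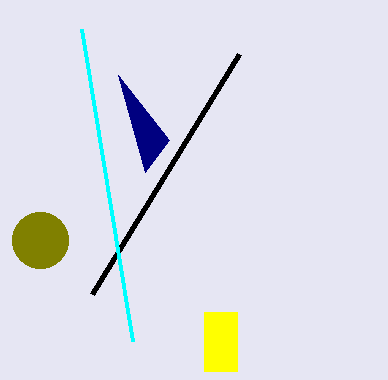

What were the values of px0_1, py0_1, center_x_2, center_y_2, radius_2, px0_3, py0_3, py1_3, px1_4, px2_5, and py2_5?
px0_1 = 239; py0_1 = 54; center_x_2 = 40; center_y_2 = 240; radius_2 = 28; px0_3 = 204; py0_3 = 312; py1_3 = 371; px1_4 = 82; px2_5 = 145; py2_5 = 172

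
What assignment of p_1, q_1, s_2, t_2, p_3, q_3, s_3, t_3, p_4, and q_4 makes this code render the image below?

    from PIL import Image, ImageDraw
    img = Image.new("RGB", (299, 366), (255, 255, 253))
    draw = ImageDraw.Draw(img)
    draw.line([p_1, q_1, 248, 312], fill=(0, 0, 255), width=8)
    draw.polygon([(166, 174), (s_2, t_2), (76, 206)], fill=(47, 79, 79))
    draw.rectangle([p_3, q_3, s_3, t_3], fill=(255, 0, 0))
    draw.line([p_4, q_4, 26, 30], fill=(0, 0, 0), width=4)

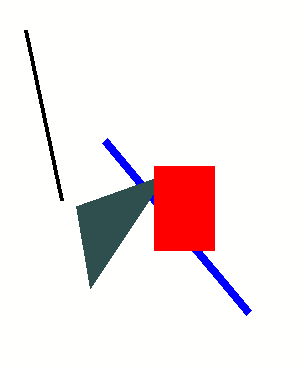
p_1 = 104
q_1 = 140
s_2 = 90
t_2 = 288
p_3 = 154
q_3 = 166
s_3 = 214
t_3 = 250
p_4 = 62
q_4 = 200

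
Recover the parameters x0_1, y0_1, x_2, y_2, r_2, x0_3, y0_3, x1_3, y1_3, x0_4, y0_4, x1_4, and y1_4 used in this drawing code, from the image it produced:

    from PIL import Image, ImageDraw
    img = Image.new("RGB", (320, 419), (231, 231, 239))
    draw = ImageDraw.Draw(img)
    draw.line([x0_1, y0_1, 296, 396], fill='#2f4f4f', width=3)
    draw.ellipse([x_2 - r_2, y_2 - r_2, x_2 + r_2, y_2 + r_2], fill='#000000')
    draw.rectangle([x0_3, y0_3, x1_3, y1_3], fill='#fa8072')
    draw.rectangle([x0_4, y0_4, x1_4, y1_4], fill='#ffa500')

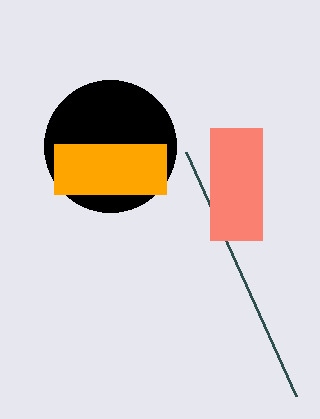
x0_1 = 186
y0_1 = 152
x_2 = 110
y_2 = 146
r_2 = 66
x0_3 = 210
y0_3 = 128
x1_3 = 262
y1_3 = 240
x0_4 = 54
y0_4 = 144
x1_4 = 166
y1_4 = 194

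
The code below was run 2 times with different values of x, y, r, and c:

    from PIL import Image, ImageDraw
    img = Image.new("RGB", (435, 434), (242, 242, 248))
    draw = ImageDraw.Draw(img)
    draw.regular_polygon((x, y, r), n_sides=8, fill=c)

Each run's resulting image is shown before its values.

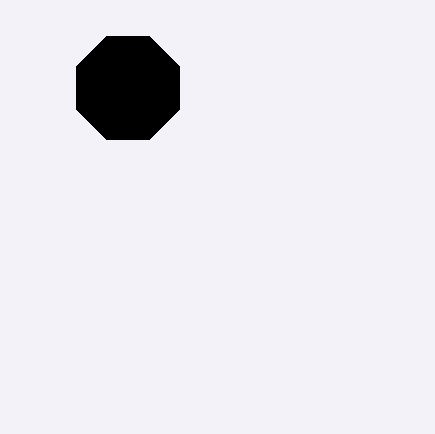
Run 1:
x = 128; y = 88; r = 56; c = 'black'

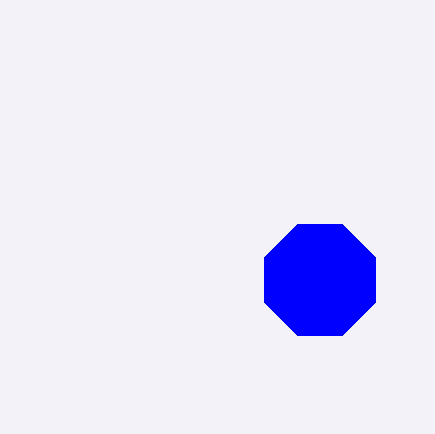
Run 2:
x = 320, y = 280, r = 60, c = 'blue'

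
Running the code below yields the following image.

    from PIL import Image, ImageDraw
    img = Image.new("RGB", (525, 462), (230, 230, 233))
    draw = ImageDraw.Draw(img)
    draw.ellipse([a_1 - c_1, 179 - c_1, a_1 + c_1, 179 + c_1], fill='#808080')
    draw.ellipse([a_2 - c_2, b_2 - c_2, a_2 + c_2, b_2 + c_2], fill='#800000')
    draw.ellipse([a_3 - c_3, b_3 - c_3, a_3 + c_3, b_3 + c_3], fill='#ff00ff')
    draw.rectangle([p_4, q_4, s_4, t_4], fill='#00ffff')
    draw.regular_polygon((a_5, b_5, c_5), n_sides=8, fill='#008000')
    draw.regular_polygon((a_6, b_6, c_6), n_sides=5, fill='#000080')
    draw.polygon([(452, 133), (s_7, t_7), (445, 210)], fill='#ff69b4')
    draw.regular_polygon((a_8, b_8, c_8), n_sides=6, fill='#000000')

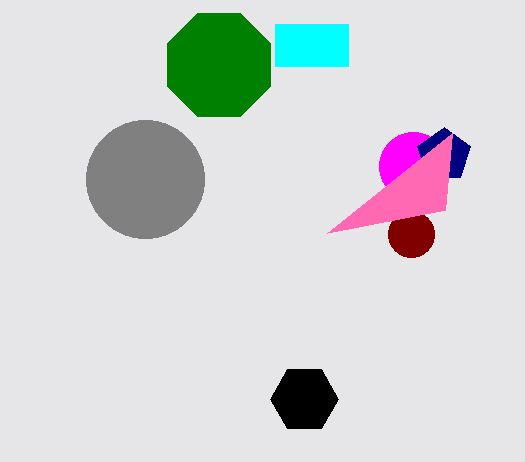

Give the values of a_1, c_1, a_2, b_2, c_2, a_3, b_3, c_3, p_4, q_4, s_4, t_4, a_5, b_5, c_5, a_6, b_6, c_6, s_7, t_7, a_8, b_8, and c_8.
a_1 = 145, c_1 = 59, a_2 = 411, b_2 = 234, c_2 = 23, a_3 = 413, b_3 = 166, c_3 = 34, p_4 = 275, q_4 = 24, s_4 = 348, t_4 = 66, a_5 = 219, b_5 = 65, c_5 = 56, a_6 = 444, b_6 = 155, c_6 = 28, s_7 = 327, t_7 = 233, a_8 = 304, b_8 = 399, c_8 = 34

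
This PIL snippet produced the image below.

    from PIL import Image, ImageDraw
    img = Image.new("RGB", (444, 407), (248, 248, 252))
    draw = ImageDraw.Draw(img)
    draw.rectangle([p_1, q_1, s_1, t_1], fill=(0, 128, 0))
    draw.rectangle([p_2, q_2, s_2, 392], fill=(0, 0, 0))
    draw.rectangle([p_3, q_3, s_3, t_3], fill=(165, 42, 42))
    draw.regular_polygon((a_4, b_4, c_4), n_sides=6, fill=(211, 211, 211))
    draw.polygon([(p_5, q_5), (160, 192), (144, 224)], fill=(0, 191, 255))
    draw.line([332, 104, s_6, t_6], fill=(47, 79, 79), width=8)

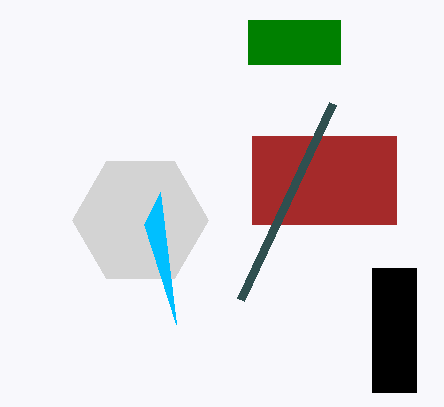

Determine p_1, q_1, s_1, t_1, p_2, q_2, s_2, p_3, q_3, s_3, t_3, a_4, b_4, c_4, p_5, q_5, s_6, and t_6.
p_1 = 248
q_1 = 20
s_1 = 340
t_1 = 64
p_2 = 372
q_2 = 268
s_2 = 416
p_3 = 252
q_3 = 136
s_3 = 396
t_3 = 224
a_4 = 140
b_4 = 220
c_4 = 68
p_5 = 176
q_5 = 324
s_6 = 240
t_6 = 300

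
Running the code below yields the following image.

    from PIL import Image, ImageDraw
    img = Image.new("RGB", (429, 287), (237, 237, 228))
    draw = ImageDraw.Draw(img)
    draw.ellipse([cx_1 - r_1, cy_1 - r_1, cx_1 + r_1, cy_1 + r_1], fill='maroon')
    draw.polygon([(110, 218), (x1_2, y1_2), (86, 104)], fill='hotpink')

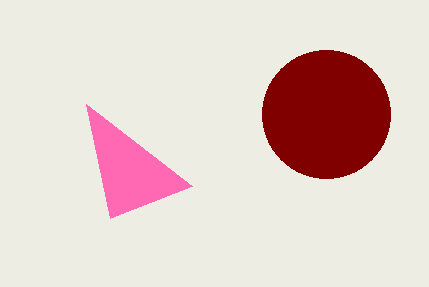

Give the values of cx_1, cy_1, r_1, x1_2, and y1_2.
cx_1 = 326; cy_1 = 114; r_1 = 64; x1_2 = 192; y1_2 = 186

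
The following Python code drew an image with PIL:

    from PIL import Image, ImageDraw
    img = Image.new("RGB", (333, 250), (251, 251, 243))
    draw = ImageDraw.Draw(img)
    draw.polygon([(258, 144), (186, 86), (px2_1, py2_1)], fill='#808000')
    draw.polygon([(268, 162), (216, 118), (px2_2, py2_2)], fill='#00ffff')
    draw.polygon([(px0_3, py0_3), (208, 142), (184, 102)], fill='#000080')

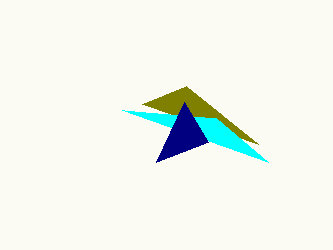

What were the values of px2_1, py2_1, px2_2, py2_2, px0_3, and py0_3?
px2_1 = 142; py2_1 = 104; px2_2 = 122; py2_2 = 110; px0_3 = 156; py0_3 = 162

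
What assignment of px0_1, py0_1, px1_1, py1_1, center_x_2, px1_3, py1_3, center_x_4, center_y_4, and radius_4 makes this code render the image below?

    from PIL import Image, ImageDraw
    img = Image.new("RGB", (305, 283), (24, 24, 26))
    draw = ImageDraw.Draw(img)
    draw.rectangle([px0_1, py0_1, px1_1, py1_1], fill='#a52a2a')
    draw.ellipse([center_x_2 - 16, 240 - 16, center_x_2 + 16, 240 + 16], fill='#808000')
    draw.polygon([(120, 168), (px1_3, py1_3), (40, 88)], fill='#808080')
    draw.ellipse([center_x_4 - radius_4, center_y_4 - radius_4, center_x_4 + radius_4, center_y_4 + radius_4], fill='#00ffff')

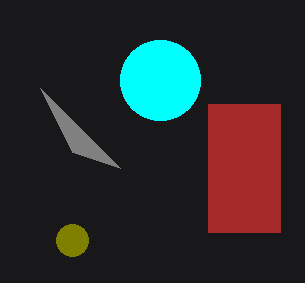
px0_1 = 208; py0_1 = 104; px1_1 = 280; py1_1 = 232; center_x_2 = 72; px1_3 = 72; py1_3 = 152; center_x_4 = 160; center_y_4 = 80; radius_4 = 40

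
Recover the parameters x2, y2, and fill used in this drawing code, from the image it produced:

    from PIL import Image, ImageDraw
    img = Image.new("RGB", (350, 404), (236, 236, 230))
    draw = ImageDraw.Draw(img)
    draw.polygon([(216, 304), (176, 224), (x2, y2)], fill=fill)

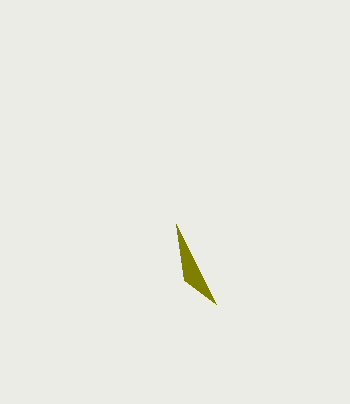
x2 = 184, y2 = 280, fill = 'olive'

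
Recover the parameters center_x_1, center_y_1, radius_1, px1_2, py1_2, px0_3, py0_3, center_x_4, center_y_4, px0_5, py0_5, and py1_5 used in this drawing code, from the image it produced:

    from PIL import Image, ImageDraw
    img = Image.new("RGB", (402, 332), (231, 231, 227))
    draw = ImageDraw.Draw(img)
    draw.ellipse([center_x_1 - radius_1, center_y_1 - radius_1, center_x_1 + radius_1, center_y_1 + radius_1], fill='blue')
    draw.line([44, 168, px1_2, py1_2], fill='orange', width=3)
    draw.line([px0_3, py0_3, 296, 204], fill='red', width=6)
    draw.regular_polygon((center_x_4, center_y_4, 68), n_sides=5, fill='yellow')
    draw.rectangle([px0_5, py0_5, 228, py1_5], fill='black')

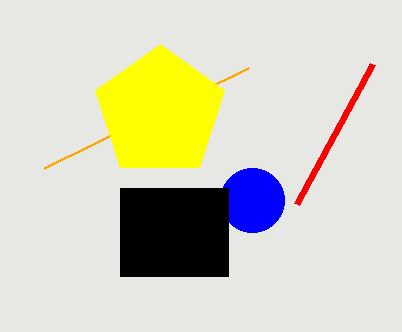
center_x_1 = 252
center_y_1 = 200
radius_1 = 32
px1_2 = 248
py1_2 = 68
px0_3 = 372
py0_3 = 64
center_x_4 = 160
center_y_4 = 112
px0_5 = 120
py0_5 = 188
py1_5 = 276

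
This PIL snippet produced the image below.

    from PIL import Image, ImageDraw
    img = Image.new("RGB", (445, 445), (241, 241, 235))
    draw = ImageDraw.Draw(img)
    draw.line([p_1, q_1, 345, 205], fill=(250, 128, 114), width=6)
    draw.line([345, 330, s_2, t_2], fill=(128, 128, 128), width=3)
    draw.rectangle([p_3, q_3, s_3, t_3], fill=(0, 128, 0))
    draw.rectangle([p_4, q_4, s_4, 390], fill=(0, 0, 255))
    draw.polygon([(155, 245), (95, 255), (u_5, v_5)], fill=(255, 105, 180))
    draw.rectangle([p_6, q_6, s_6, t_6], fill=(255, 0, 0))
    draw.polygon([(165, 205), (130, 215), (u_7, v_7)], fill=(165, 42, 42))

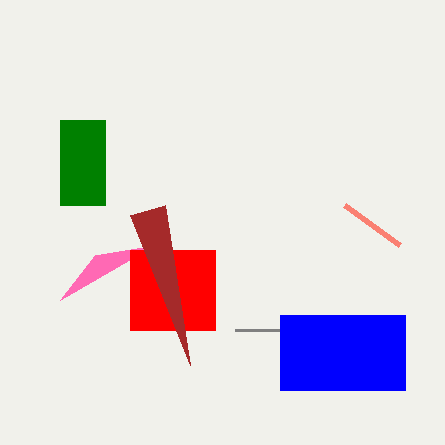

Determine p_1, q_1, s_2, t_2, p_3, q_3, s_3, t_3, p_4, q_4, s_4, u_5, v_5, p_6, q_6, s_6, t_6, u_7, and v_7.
p_1 = 400, q_1 = 245, s_2 = 235, t_2 = 330, p_3 = 60, q_3 = 120, s_3 = 105, t_3 = 205, p_4 = 280, q_4 = 315, s_4 = 405, u_5 = 60, v_5 = 300, p_6 = 130, q_6 = 250, s_6 = 215, t_6 = 330, u_7 = 190, v_7 = 365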